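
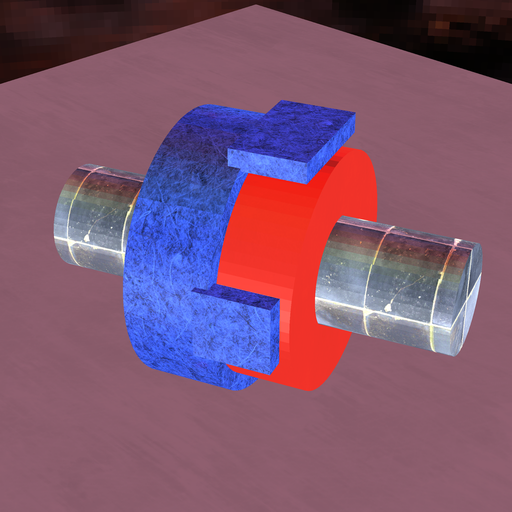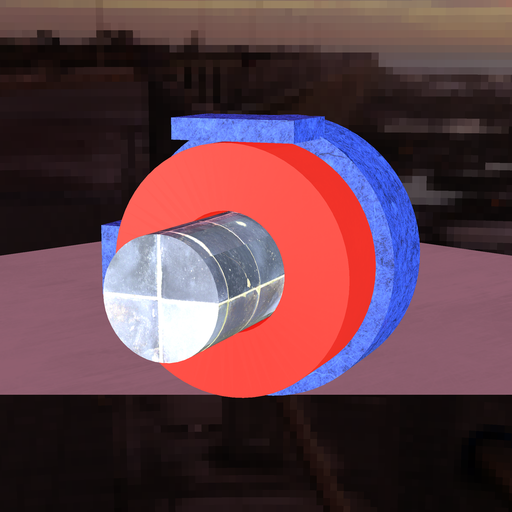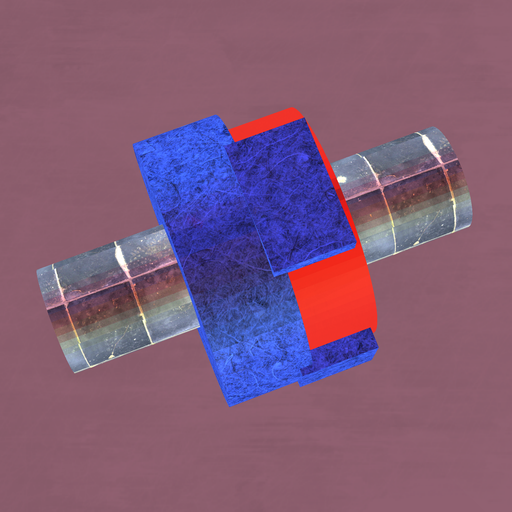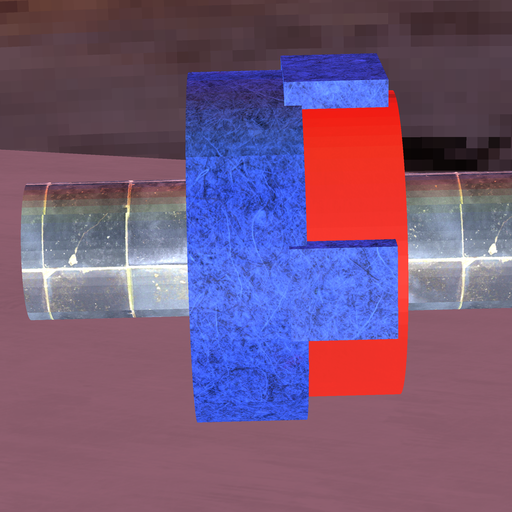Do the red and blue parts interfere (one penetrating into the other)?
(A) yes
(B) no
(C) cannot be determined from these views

(A) yes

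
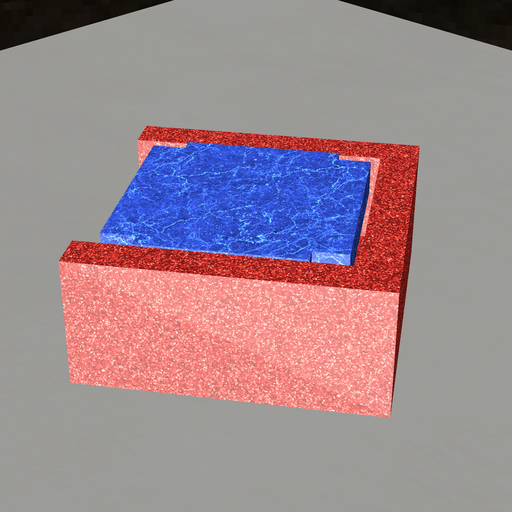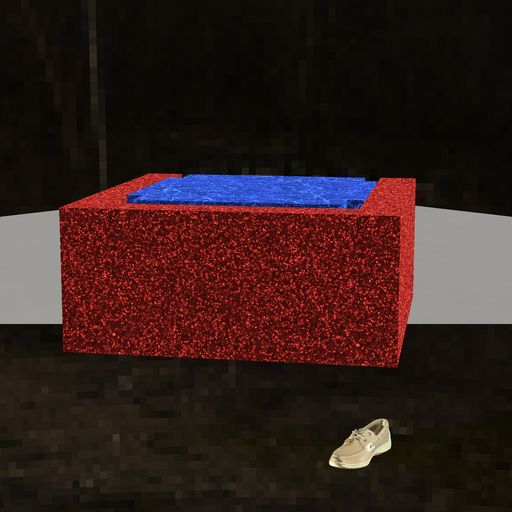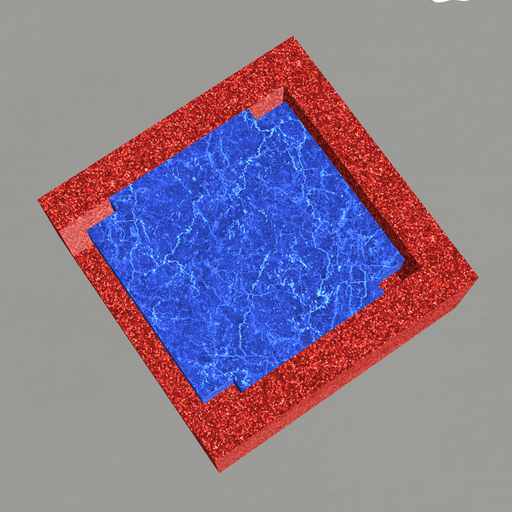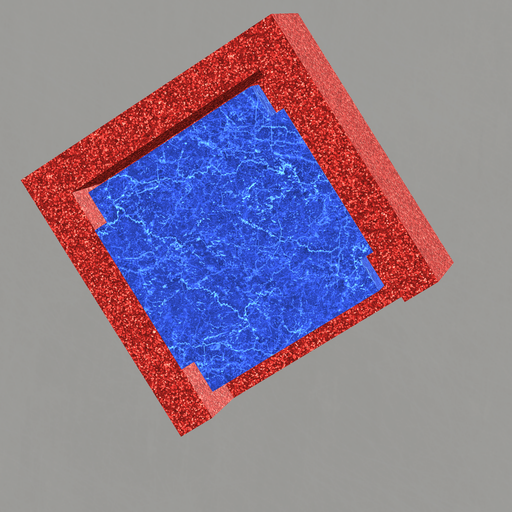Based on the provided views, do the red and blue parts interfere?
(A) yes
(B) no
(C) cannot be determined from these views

(B) no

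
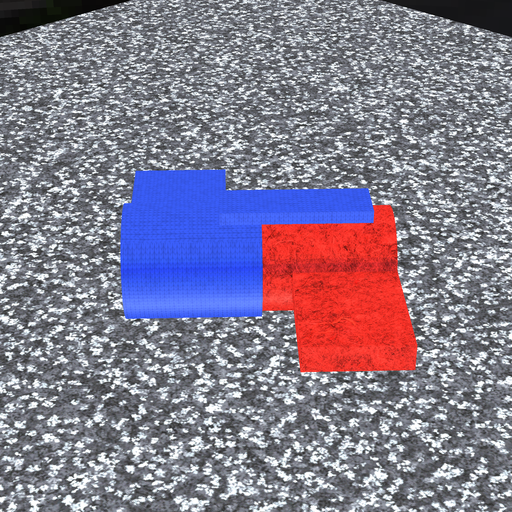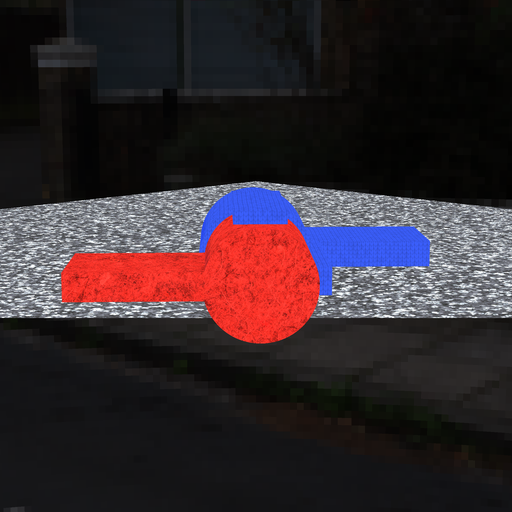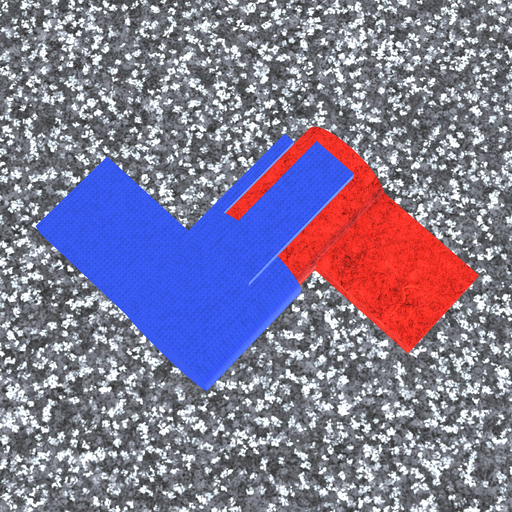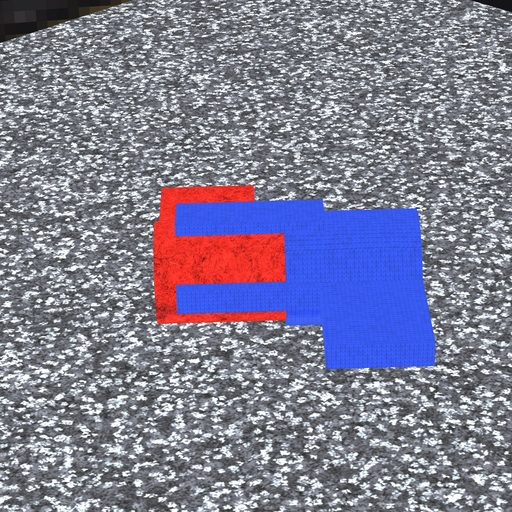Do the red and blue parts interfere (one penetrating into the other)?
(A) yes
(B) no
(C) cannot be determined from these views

(A) yes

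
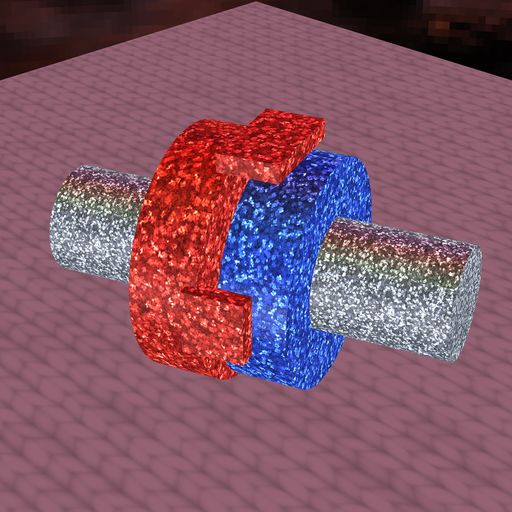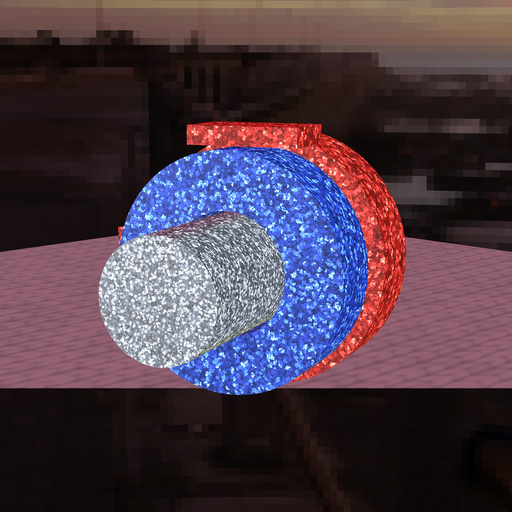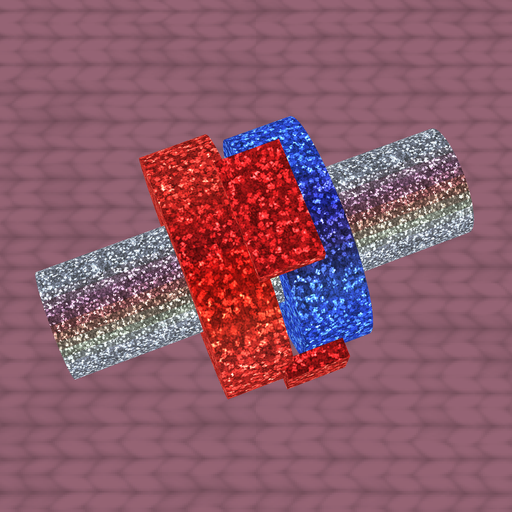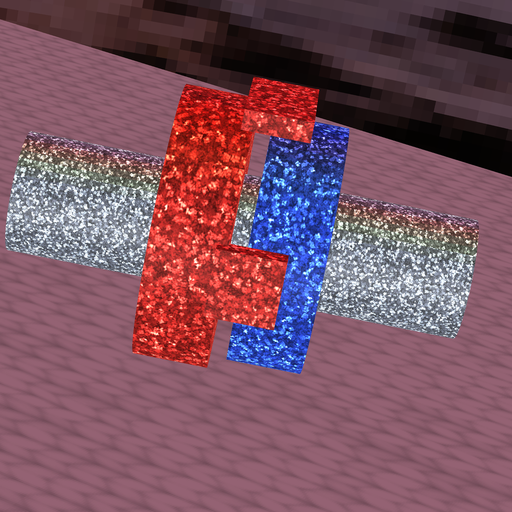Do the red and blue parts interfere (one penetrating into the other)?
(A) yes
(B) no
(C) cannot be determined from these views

(B) no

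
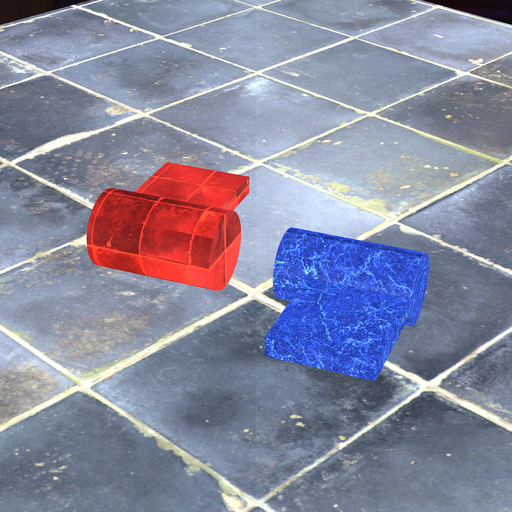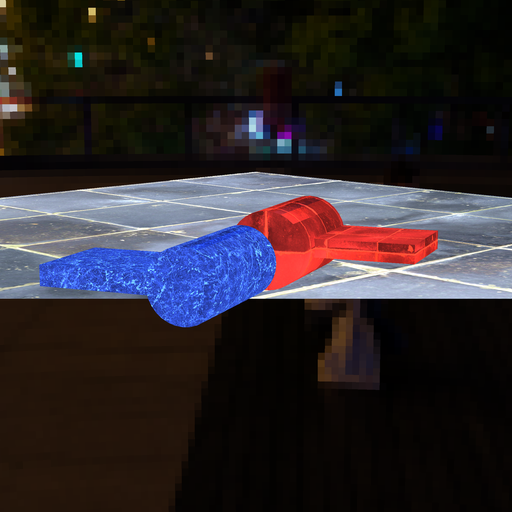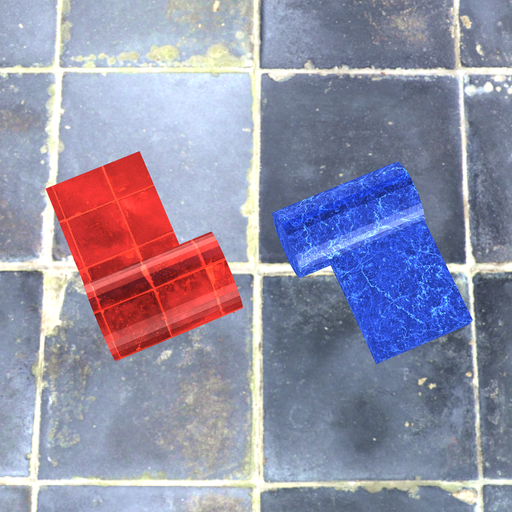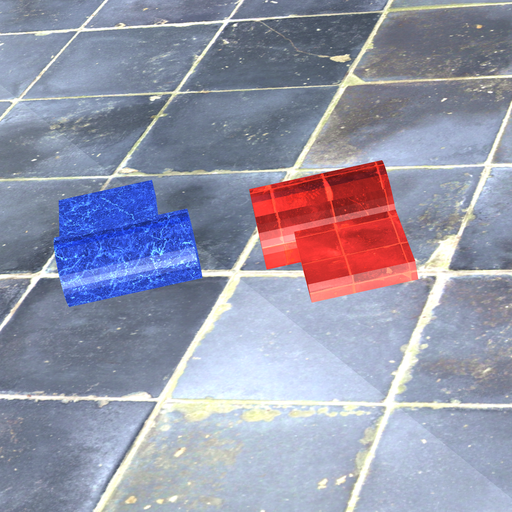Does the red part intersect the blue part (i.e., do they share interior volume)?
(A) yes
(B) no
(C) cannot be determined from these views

(B) no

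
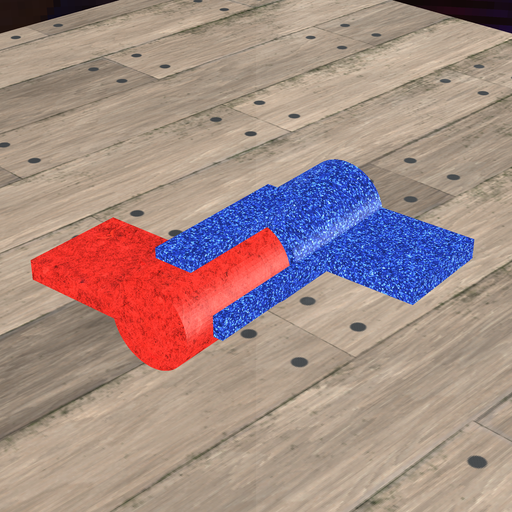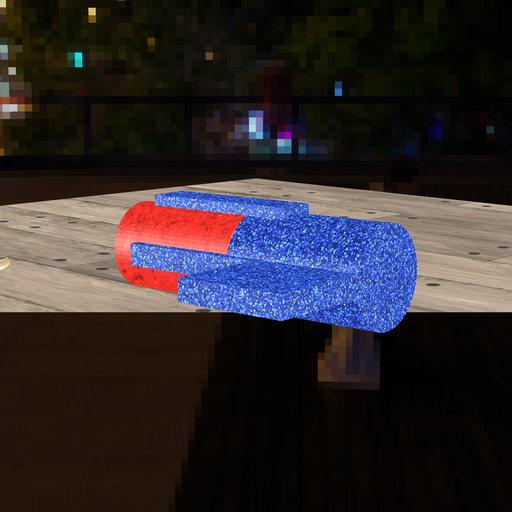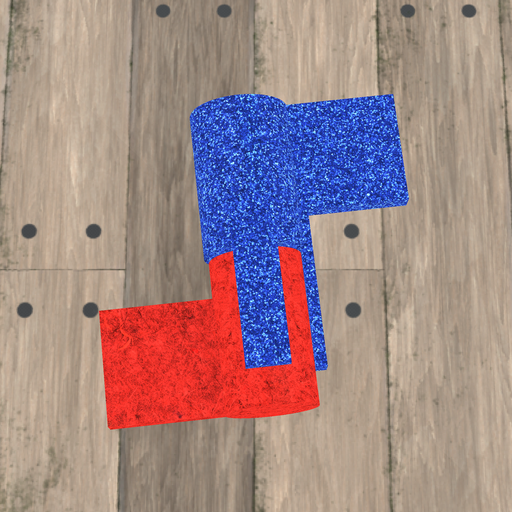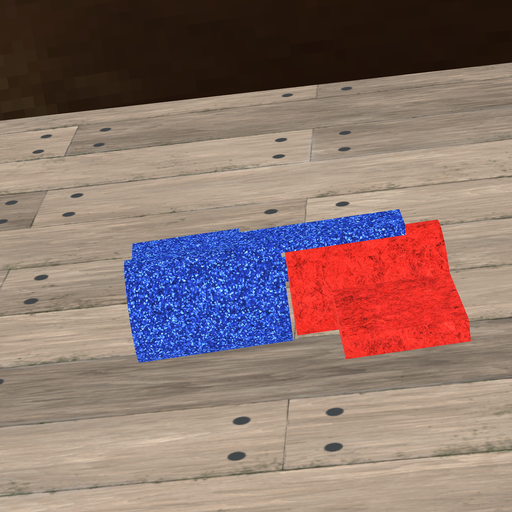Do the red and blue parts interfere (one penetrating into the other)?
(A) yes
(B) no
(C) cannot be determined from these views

(B) no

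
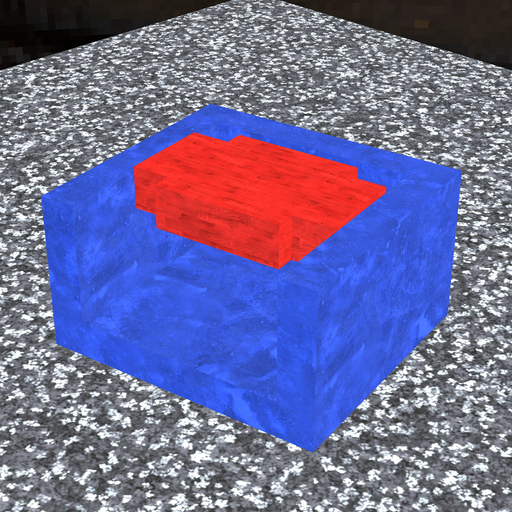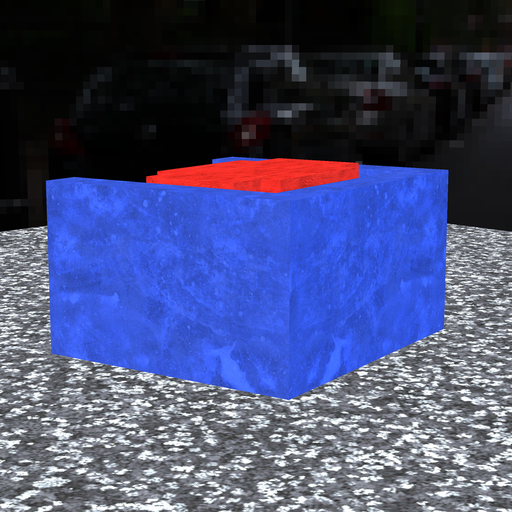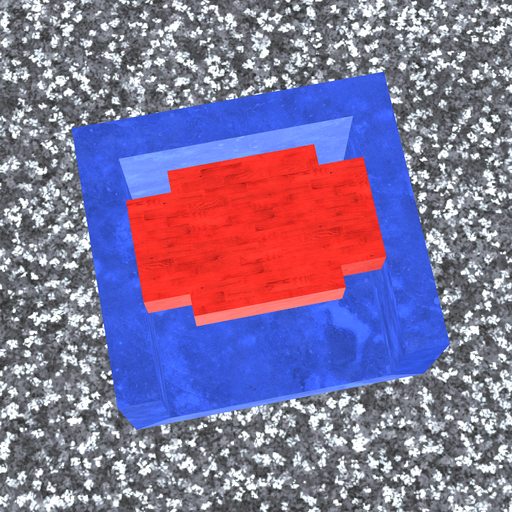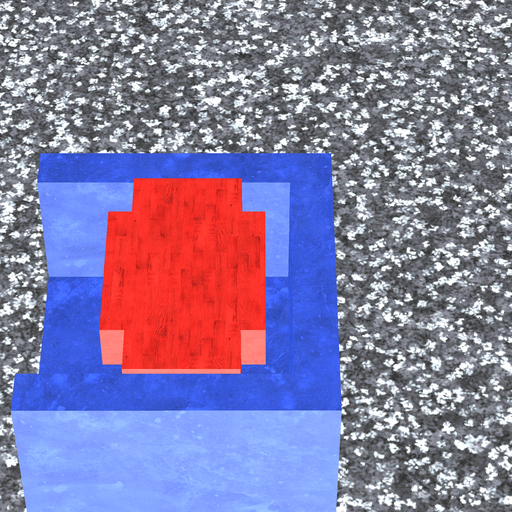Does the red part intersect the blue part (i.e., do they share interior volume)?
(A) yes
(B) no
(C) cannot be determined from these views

(B) no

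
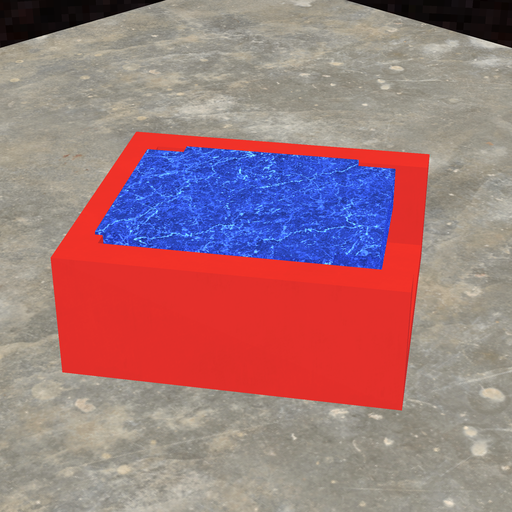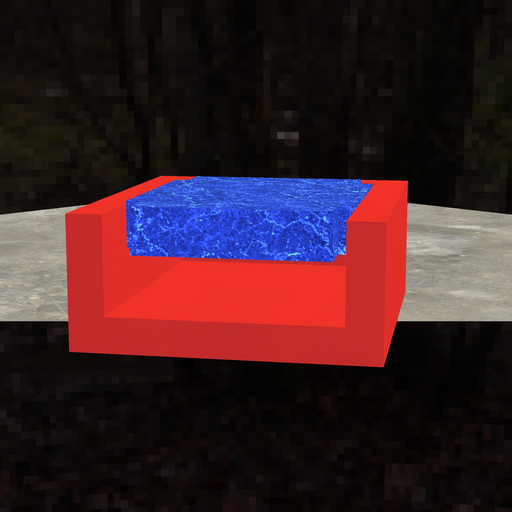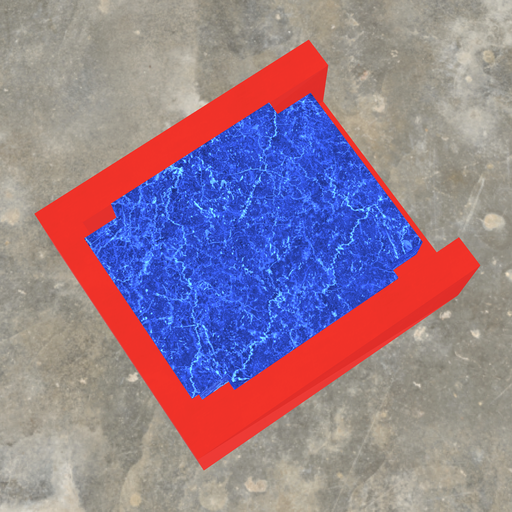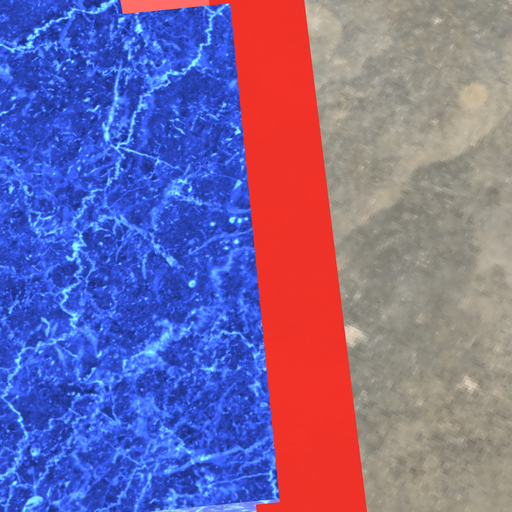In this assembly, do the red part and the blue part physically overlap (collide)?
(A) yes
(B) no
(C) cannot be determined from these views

(A) yes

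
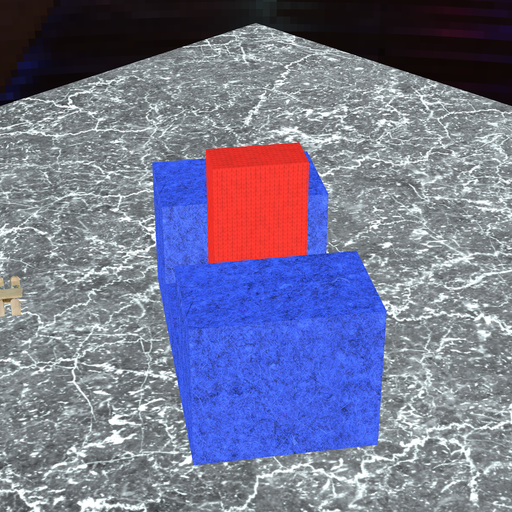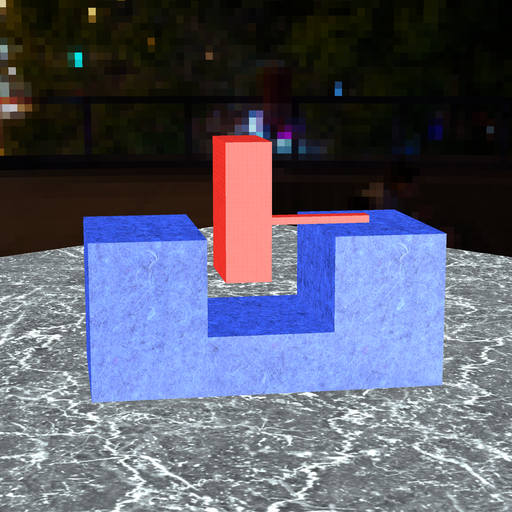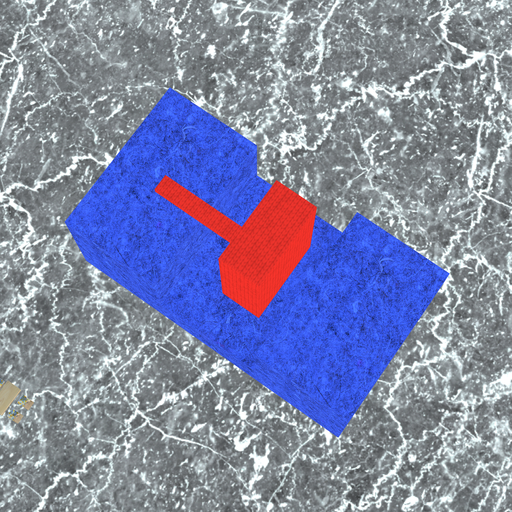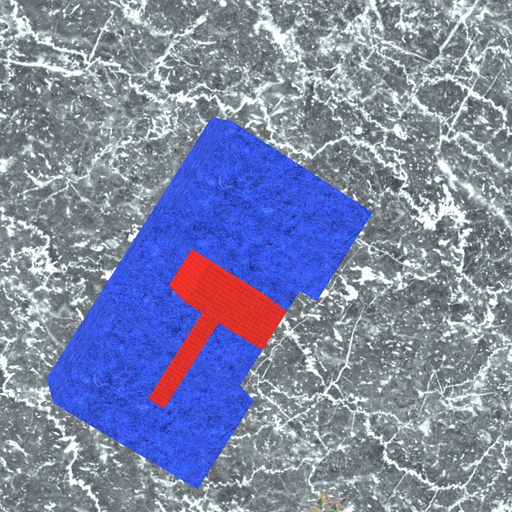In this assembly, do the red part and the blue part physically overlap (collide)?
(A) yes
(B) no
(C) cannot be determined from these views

(B) no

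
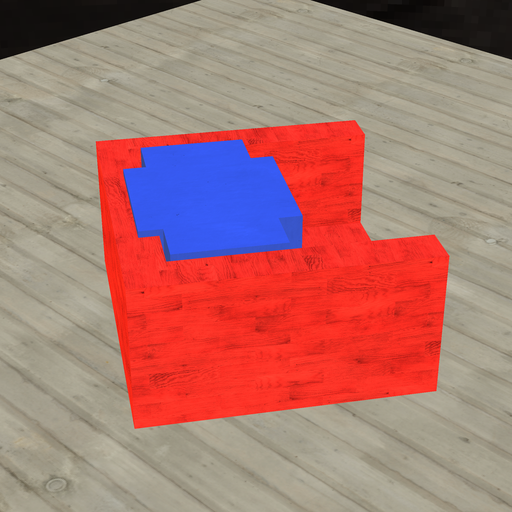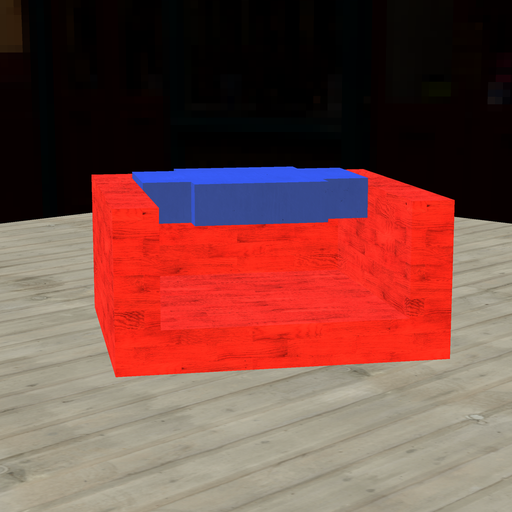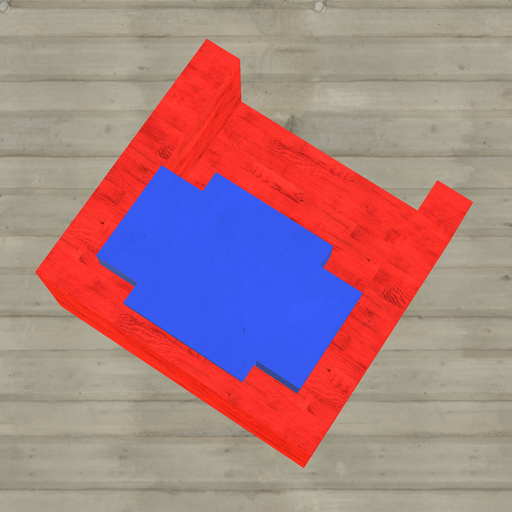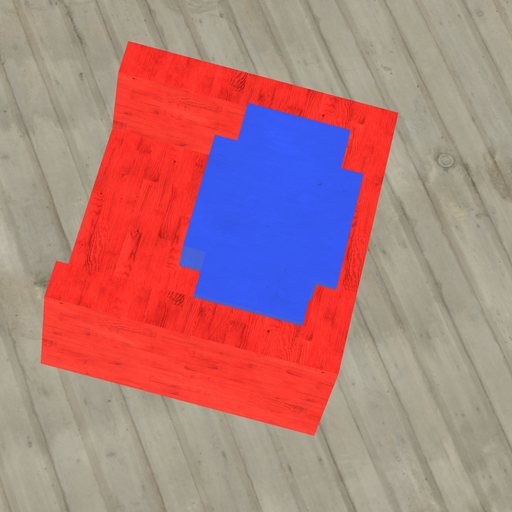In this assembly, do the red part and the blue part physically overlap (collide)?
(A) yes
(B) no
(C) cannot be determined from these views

(A) yes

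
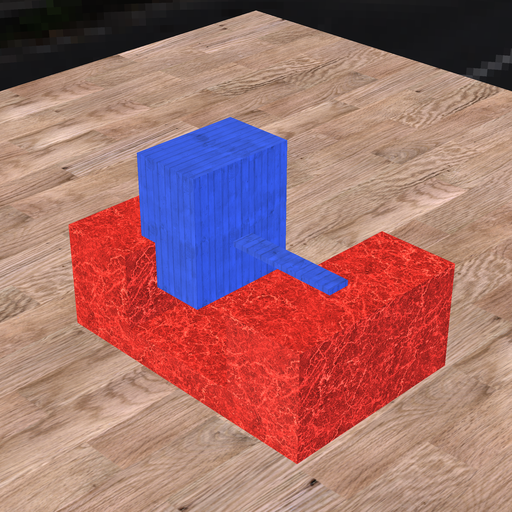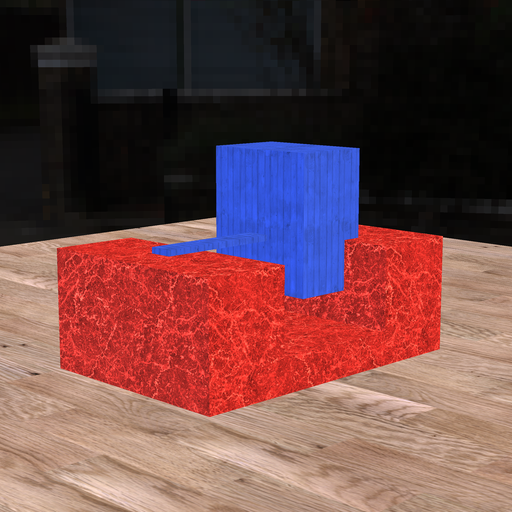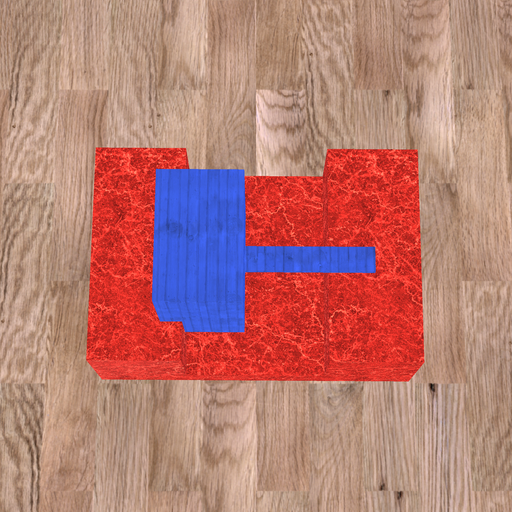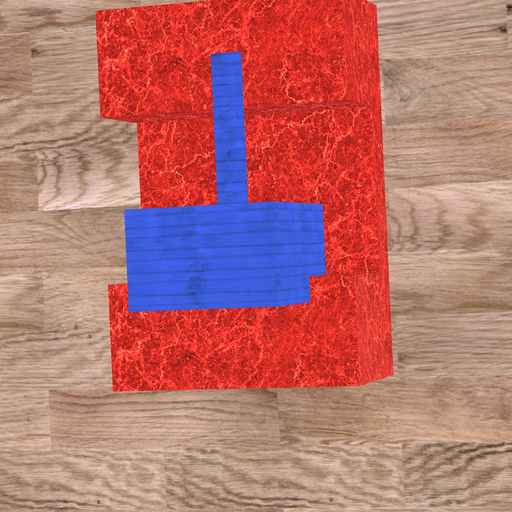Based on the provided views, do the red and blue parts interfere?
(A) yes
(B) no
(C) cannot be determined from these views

(A) yes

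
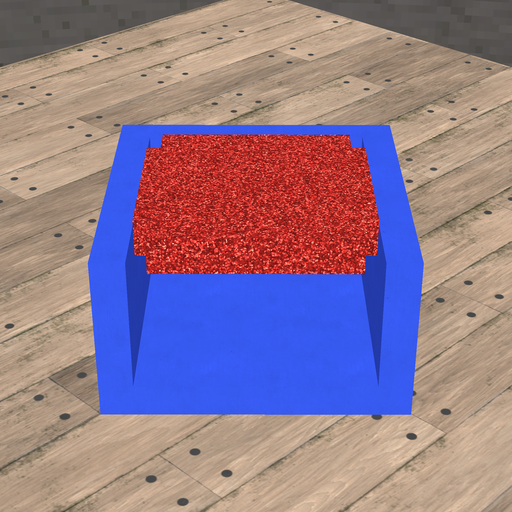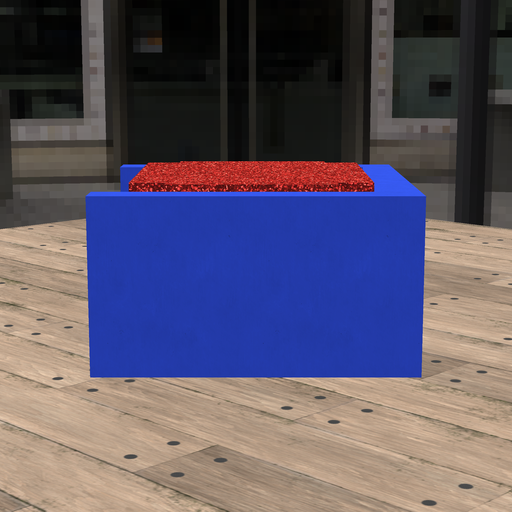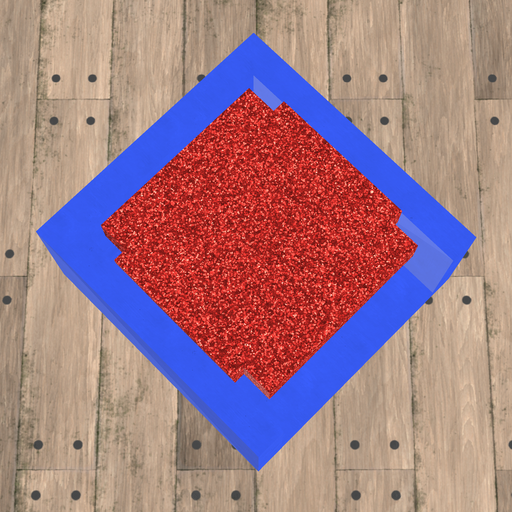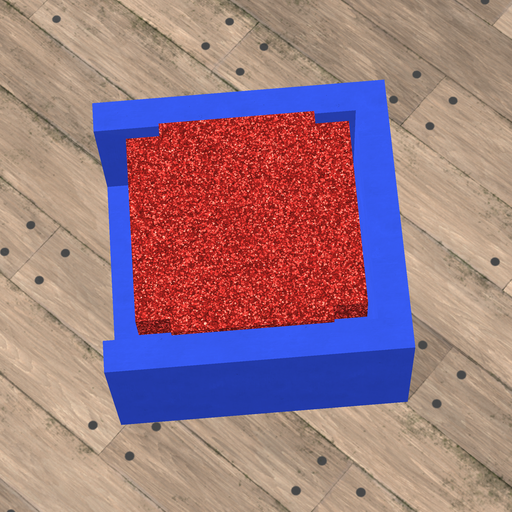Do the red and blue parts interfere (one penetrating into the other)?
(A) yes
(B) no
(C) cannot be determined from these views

(B) no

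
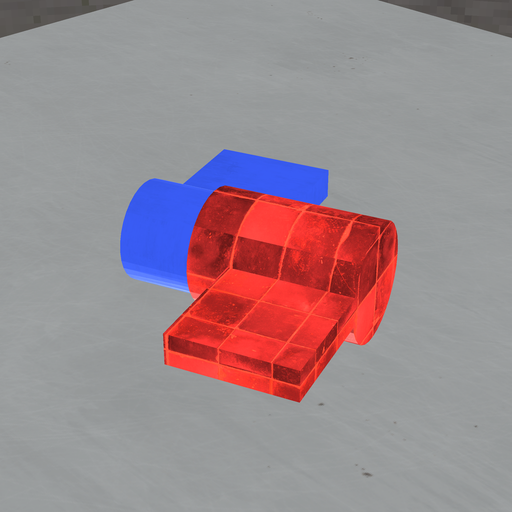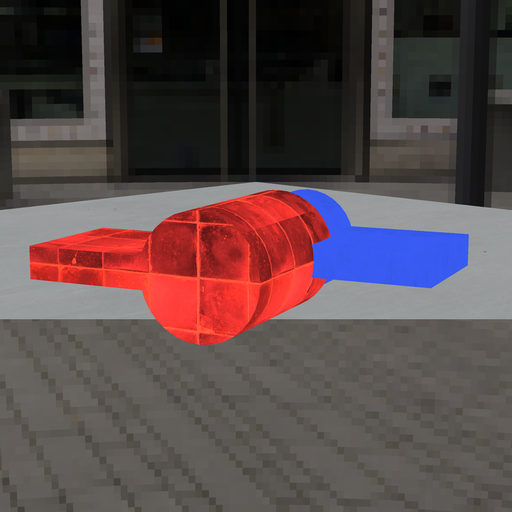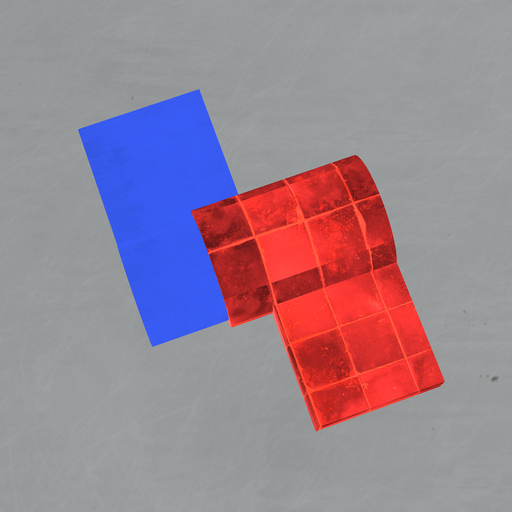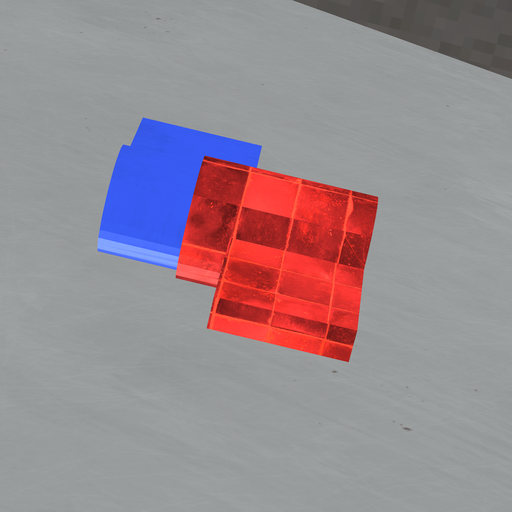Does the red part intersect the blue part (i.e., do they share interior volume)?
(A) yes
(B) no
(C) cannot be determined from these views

(A) yes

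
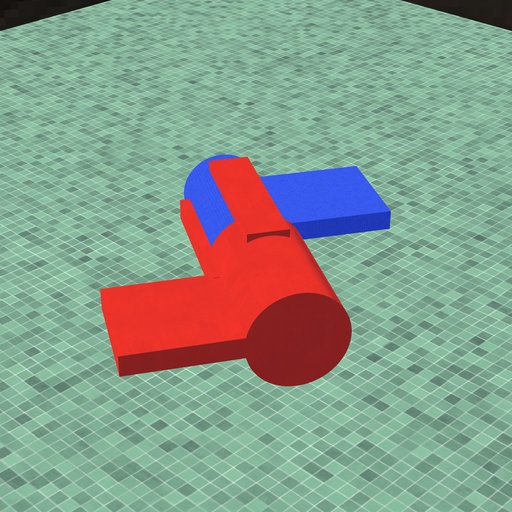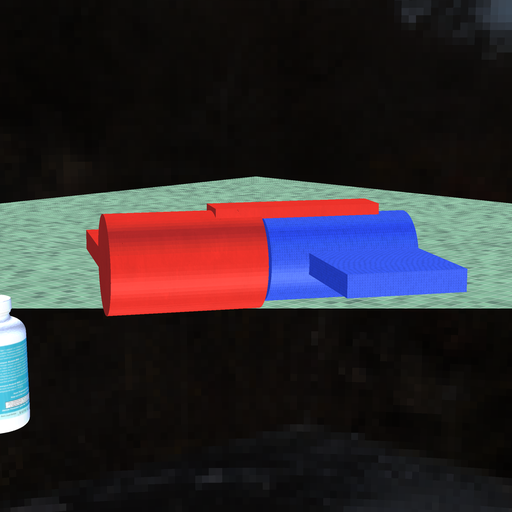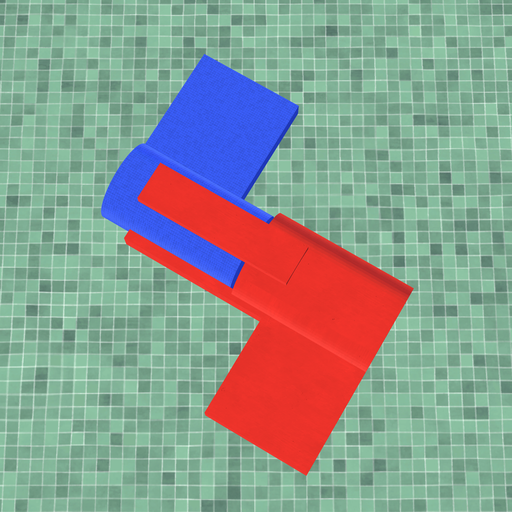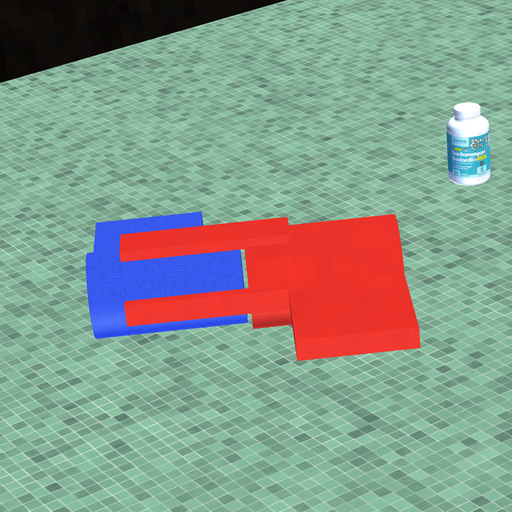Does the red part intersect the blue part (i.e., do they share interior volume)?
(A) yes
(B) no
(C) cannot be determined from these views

(B) no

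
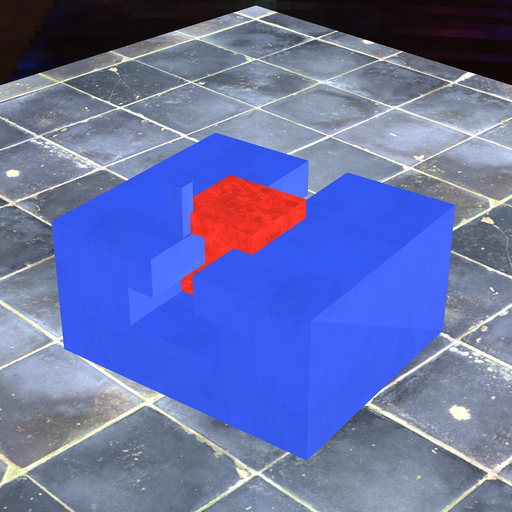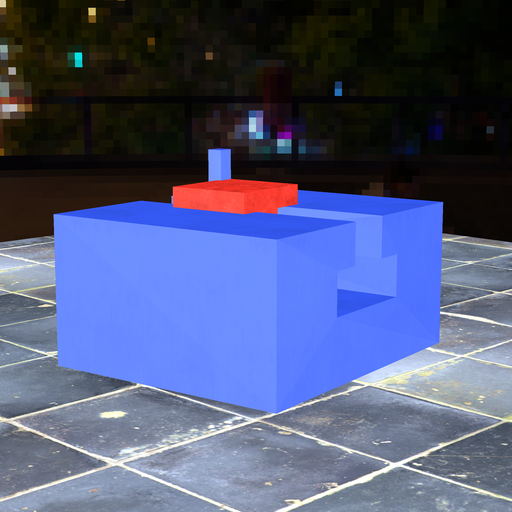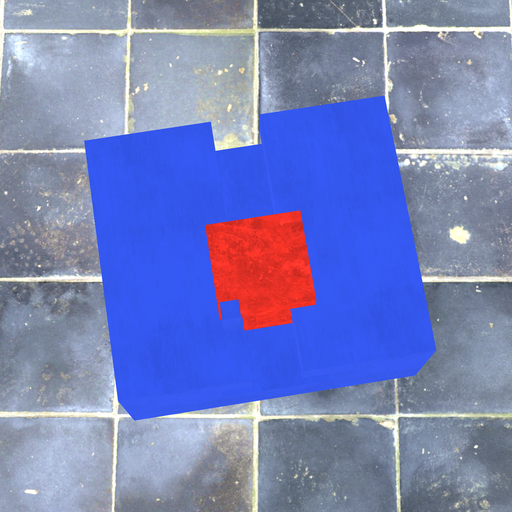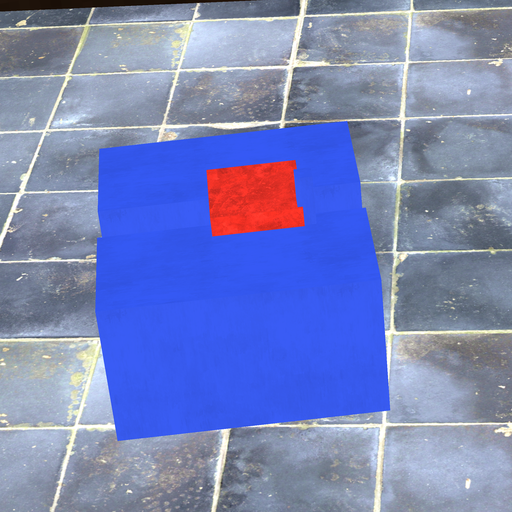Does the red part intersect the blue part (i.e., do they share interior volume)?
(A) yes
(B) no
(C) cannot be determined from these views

(A) yes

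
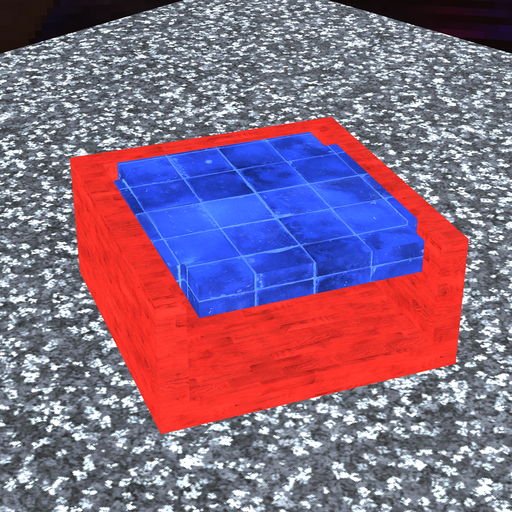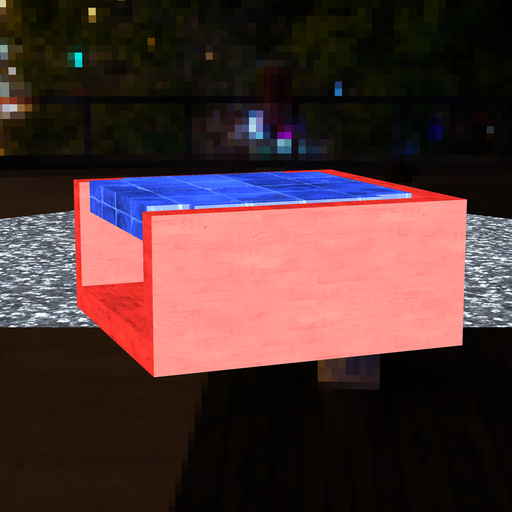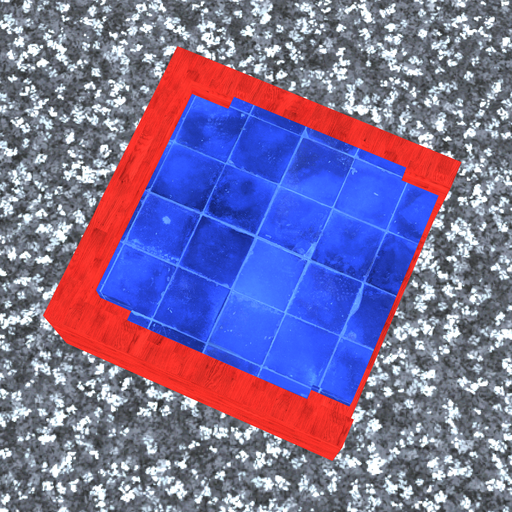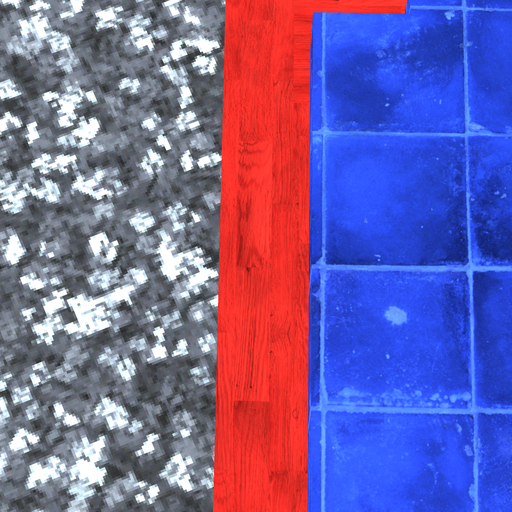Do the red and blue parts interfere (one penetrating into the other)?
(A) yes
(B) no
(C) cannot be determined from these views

(B) no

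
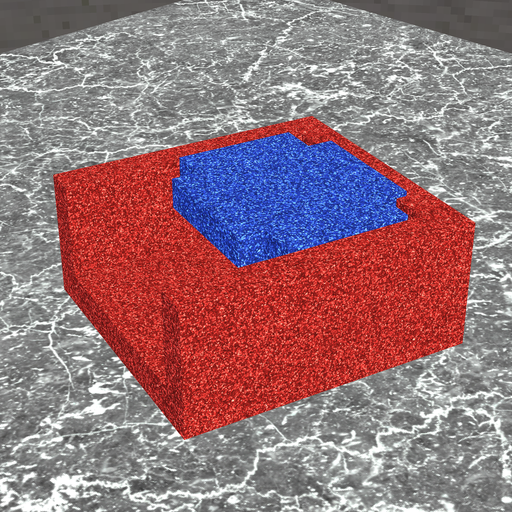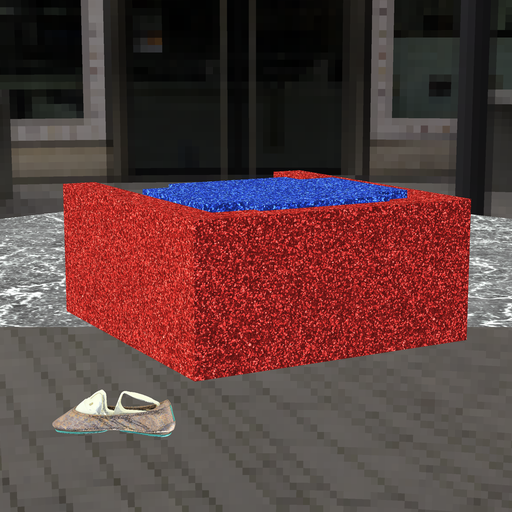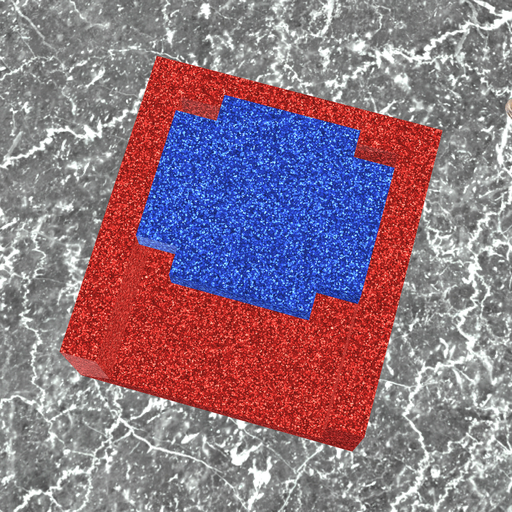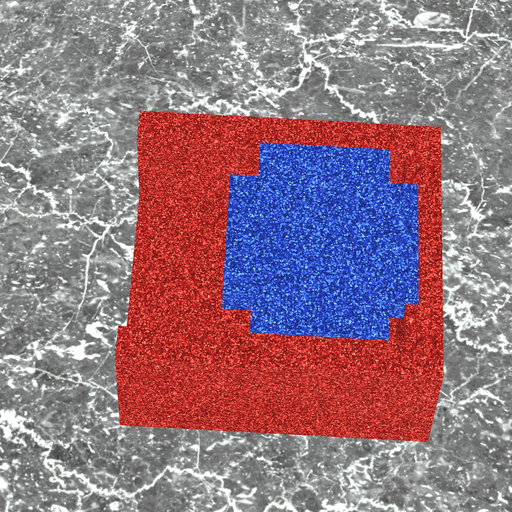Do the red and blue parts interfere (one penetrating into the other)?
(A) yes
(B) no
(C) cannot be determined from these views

(A) yes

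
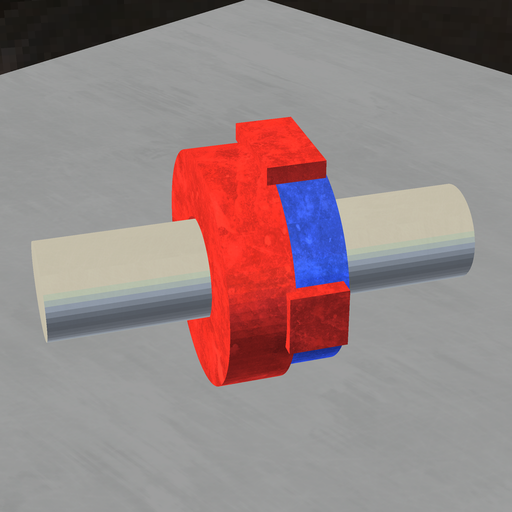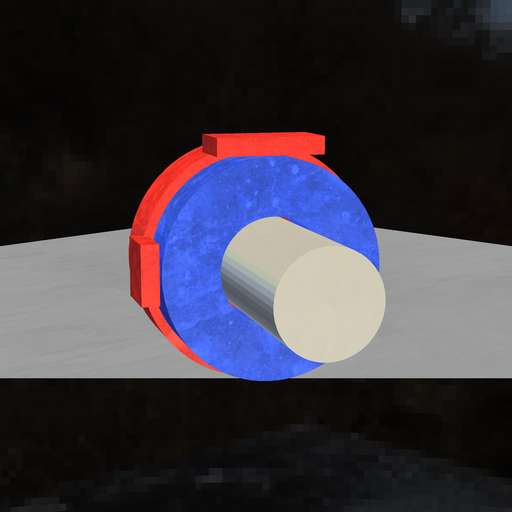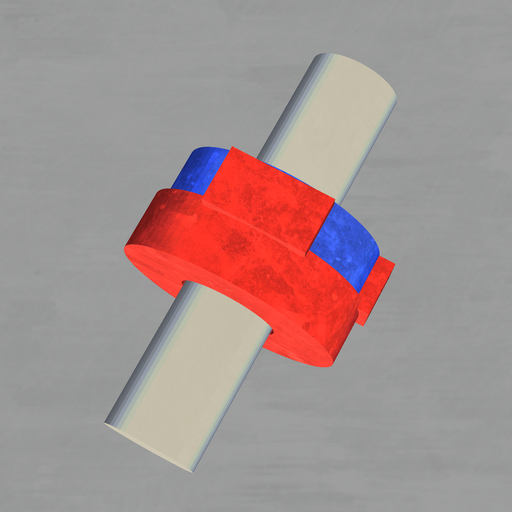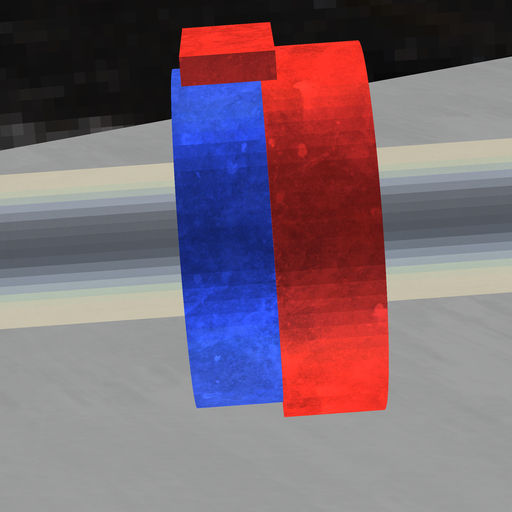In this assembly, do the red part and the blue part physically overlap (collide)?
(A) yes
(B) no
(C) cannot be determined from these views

(A) yes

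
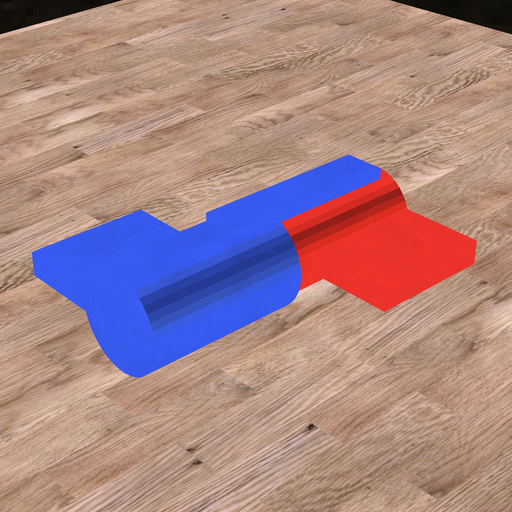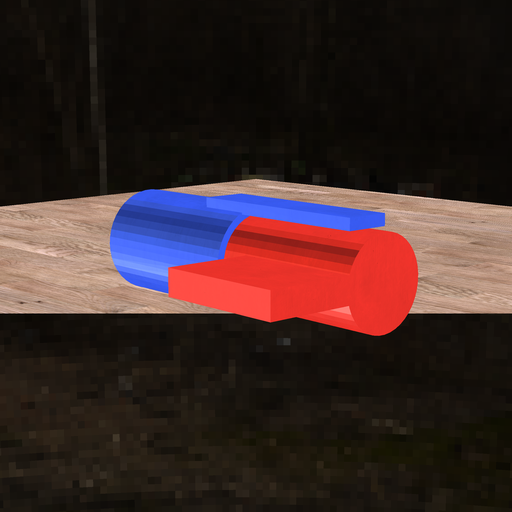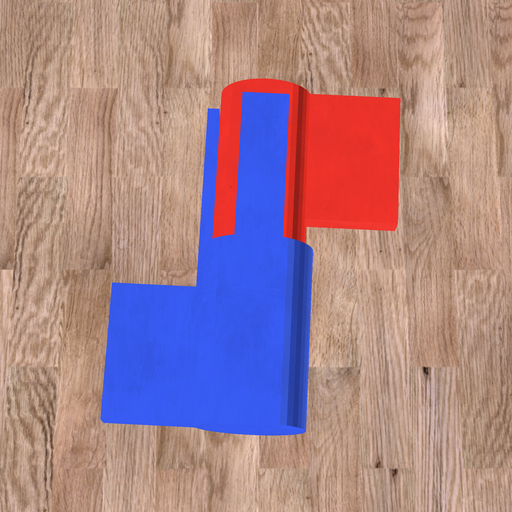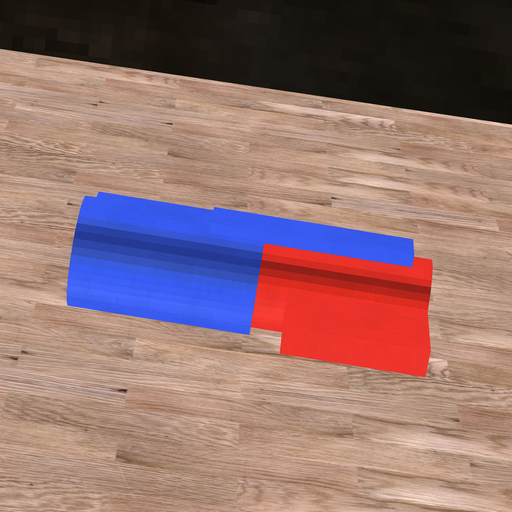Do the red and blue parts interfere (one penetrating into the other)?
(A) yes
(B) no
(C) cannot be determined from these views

(A) yes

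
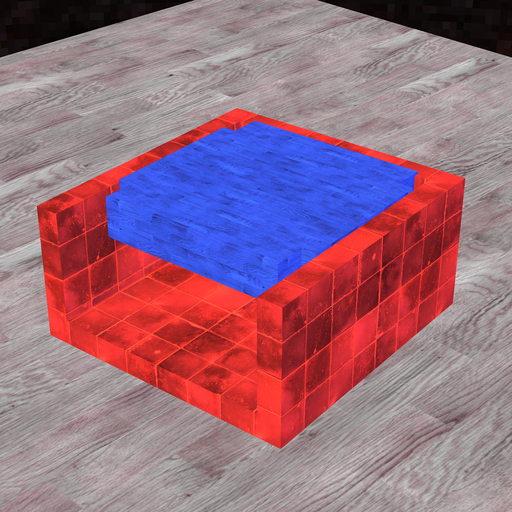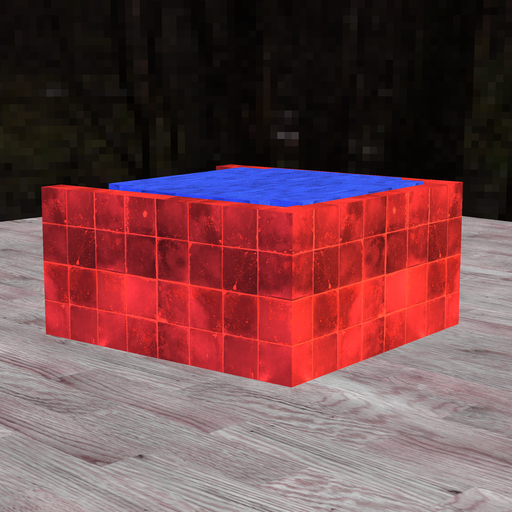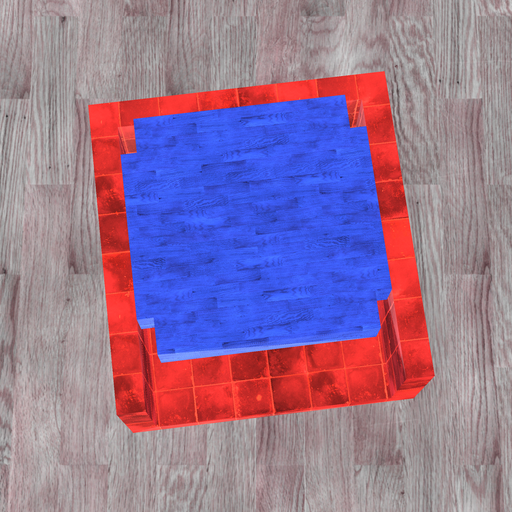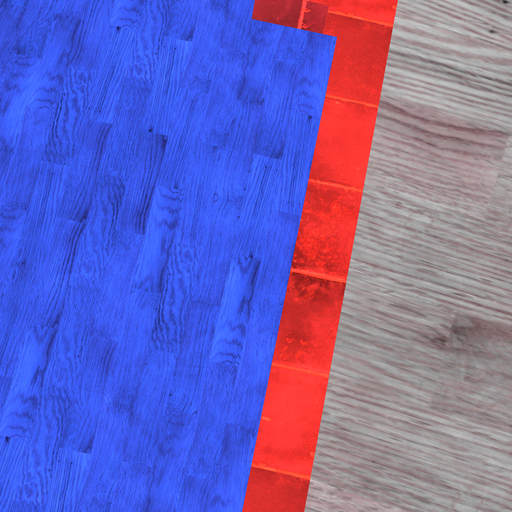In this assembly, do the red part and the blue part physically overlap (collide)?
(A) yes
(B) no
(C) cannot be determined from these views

(A) yes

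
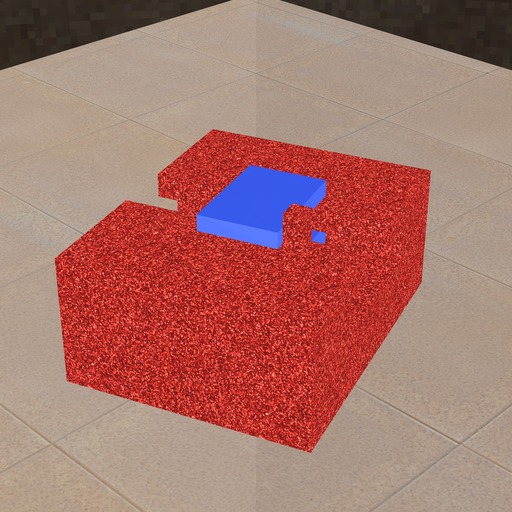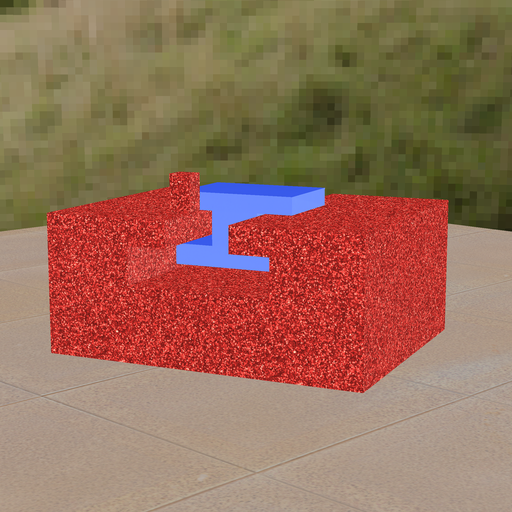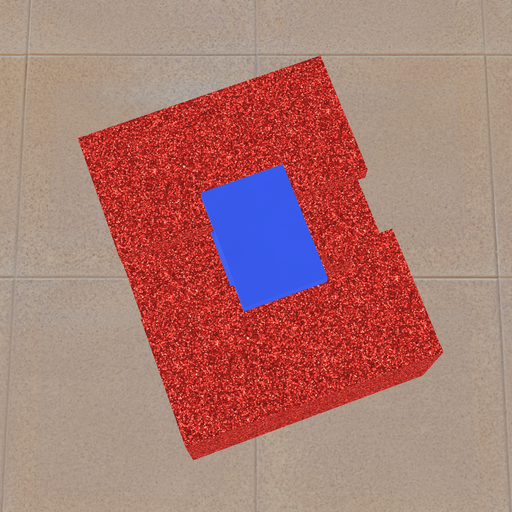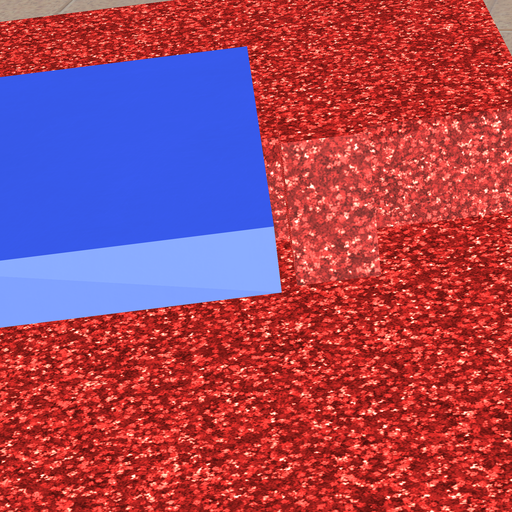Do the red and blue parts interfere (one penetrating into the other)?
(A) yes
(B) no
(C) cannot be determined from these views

(B) no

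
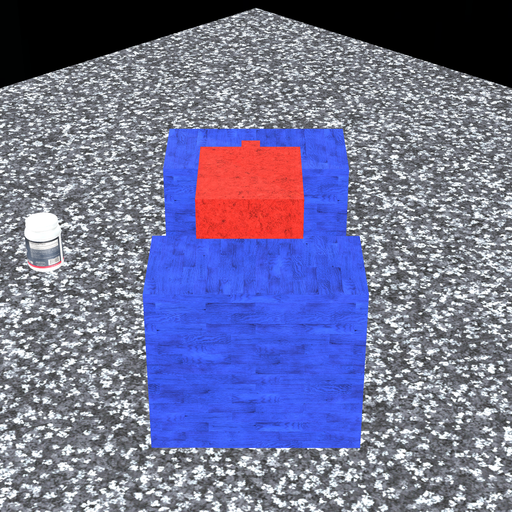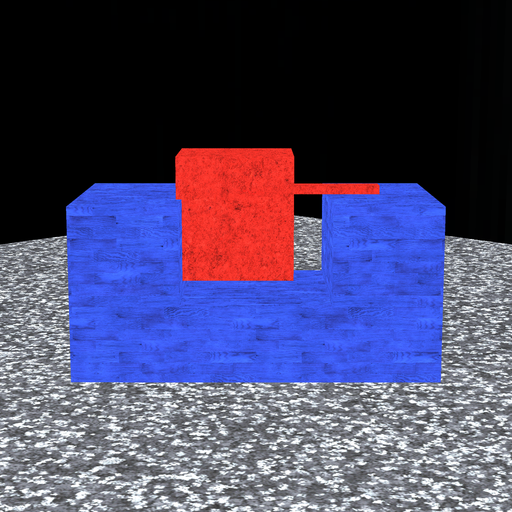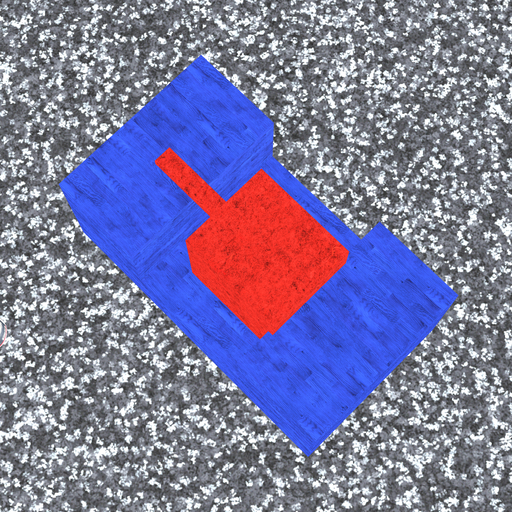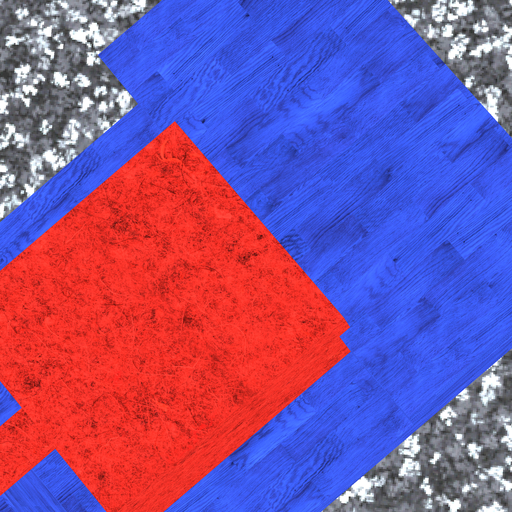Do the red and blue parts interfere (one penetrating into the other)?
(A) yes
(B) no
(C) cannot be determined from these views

(A) yes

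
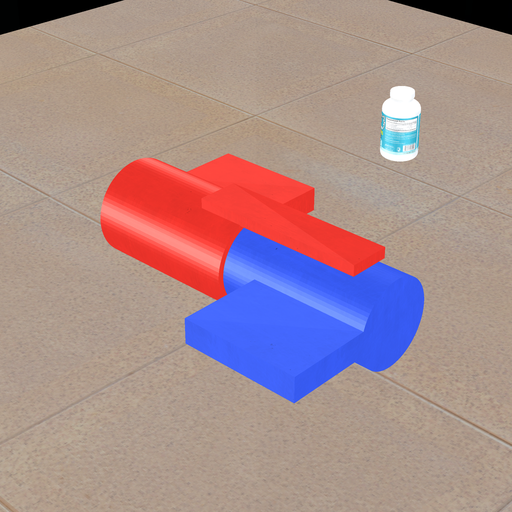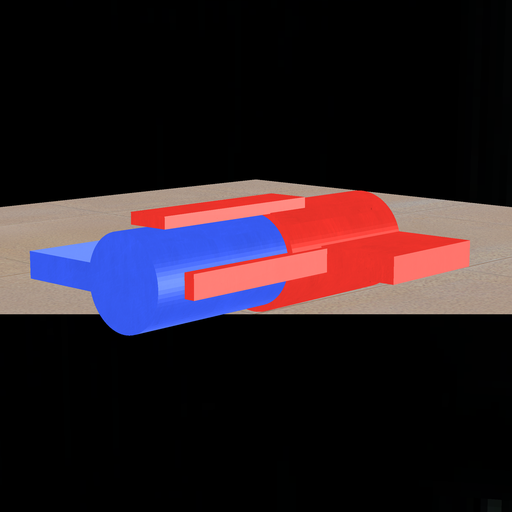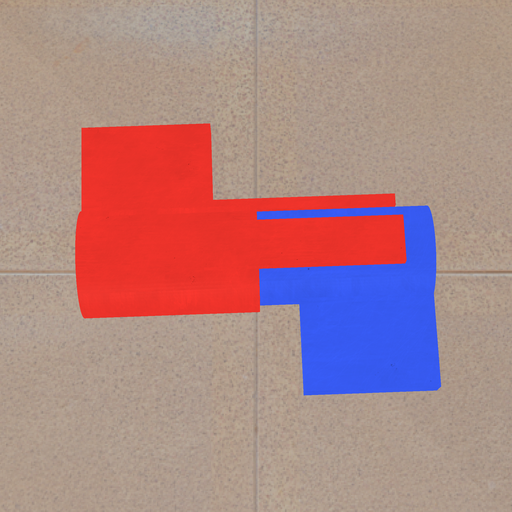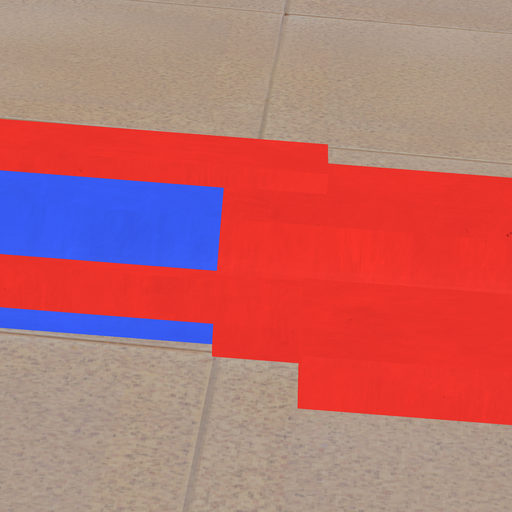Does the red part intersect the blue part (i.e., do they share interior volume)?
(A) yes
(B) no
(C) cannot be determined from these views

(A) yes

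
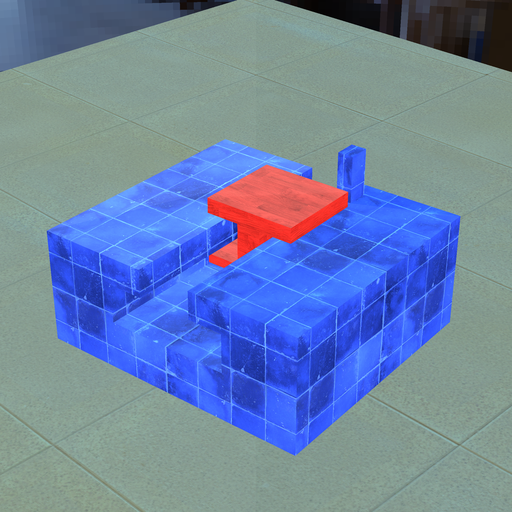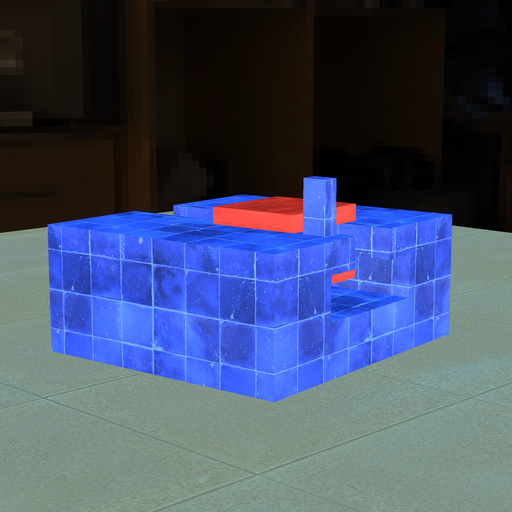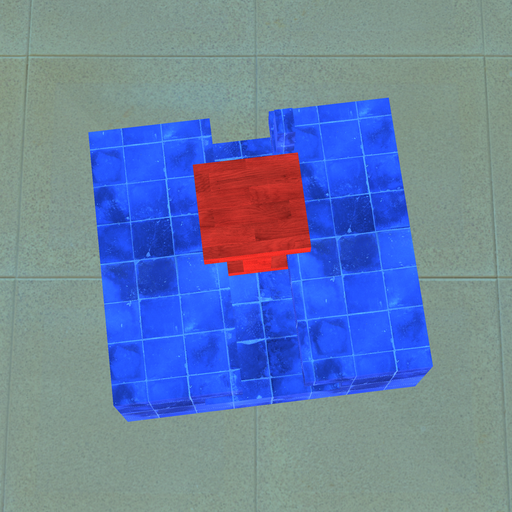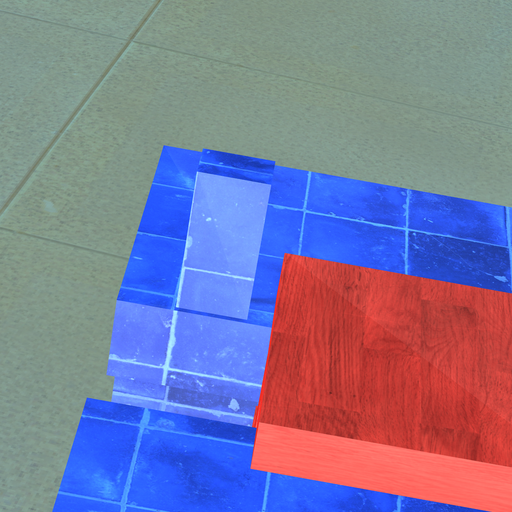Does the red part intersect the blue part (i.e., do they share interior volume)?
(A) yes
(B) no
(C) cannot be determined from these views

(B) no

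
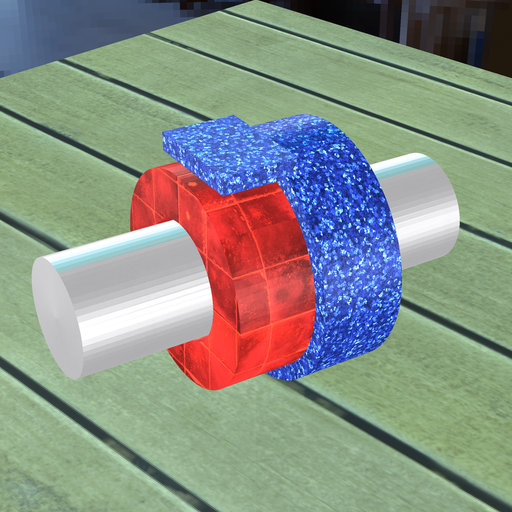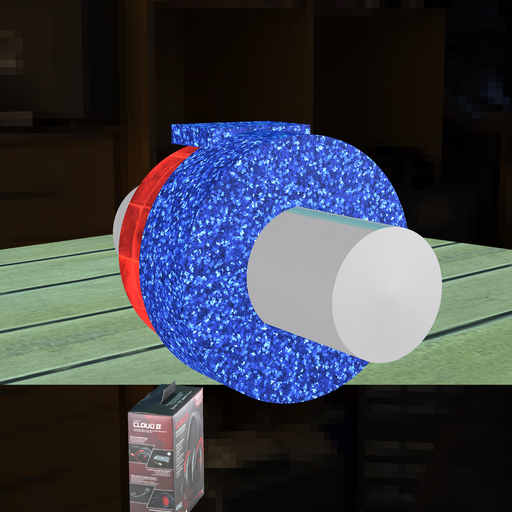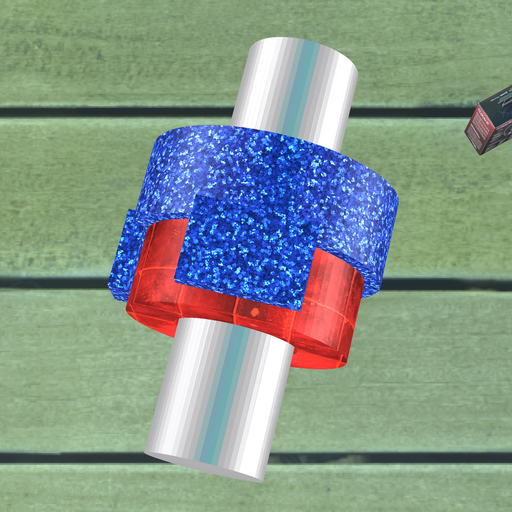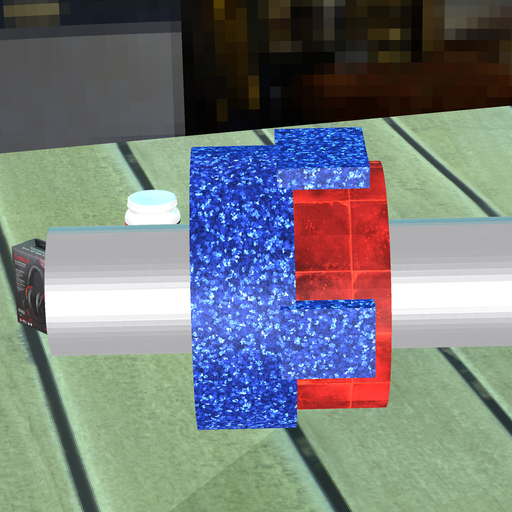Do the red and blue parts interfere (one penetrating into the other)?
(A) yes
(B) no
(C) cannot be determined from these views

(A) yes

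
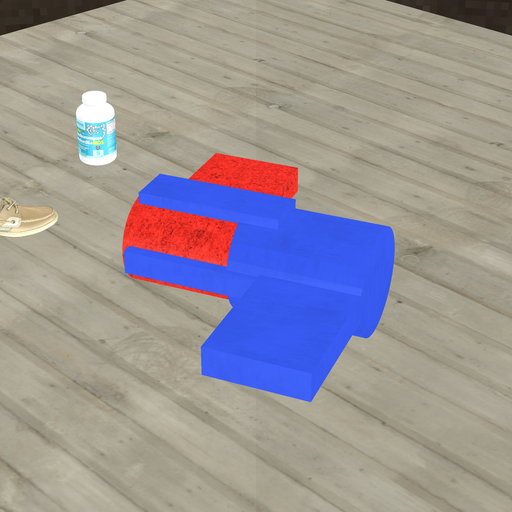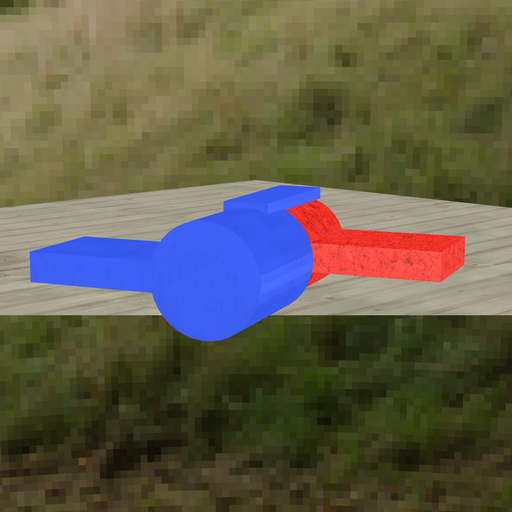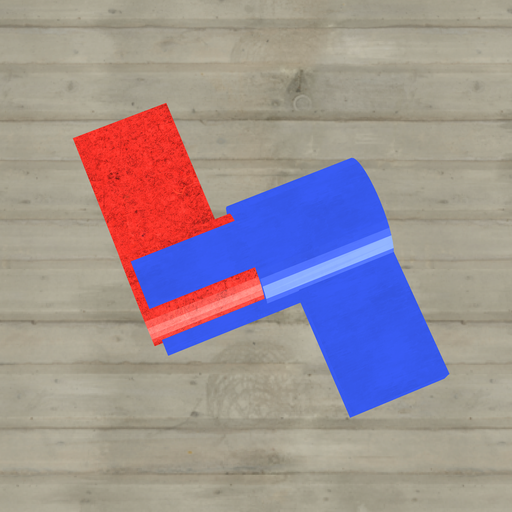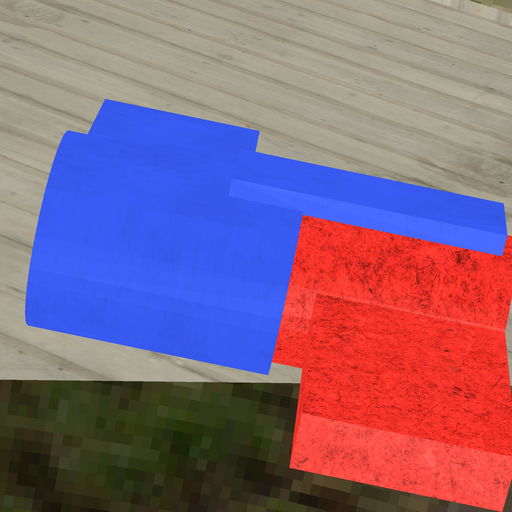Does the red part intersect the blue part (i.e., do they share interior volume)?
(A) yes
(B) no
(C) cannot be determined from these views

(A) yes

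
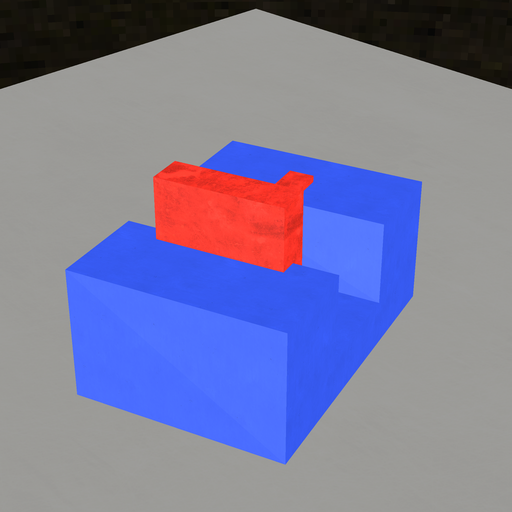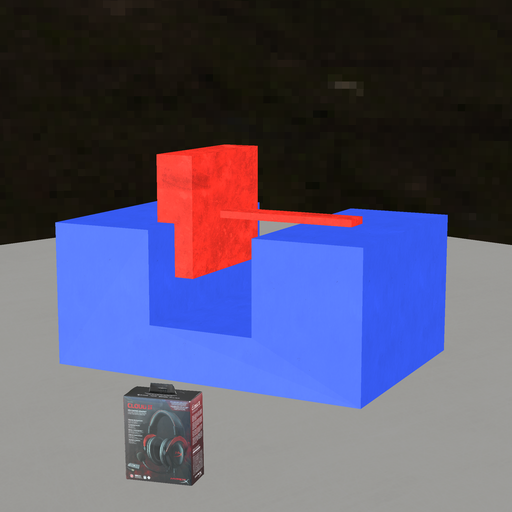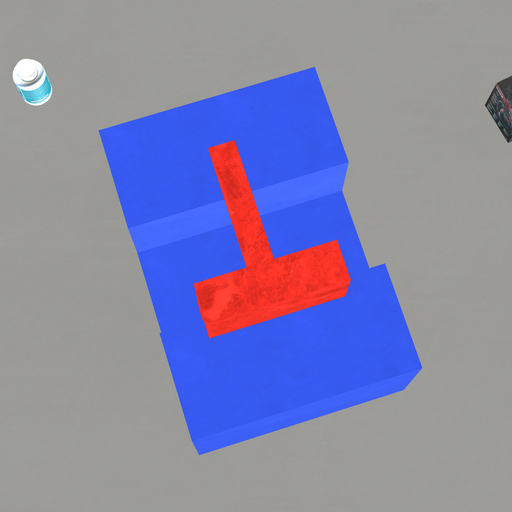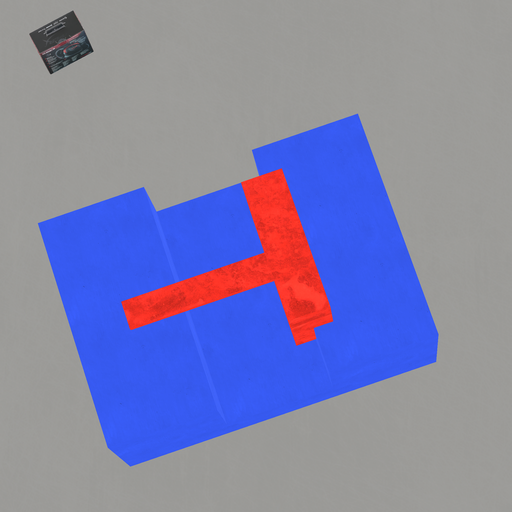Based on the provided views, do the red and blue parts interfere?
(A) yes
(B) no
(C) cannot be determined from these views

(A) yes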